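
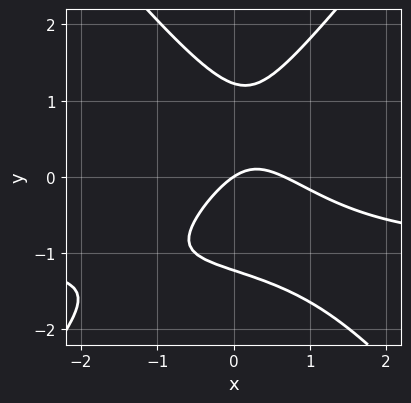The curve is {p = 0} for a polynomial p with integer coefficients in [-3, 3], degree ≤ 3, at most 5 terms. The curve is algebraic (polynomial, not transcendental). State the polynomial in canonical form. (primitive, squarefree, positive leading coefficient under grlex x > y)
1. Degree: no degree-2 curve has this shape, so deg p = 3.
2. Checking where it meets the axes: it crosses the x-axis at the gridline x = 0; one y-axis crossing is at y = 0.
3. The integer polynomial consistent with all of this is the stated p.

3*x^2*y - 2*y^3 + 3*x^2 - 2*x + 3*y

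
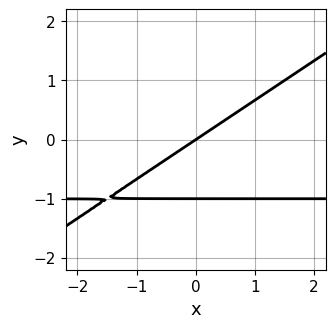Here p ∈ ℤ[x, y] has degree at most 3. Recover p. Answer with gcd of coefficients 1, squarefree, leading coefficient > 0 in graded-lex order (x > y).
2*x*y - 3*y^2 + 2*x - 3*y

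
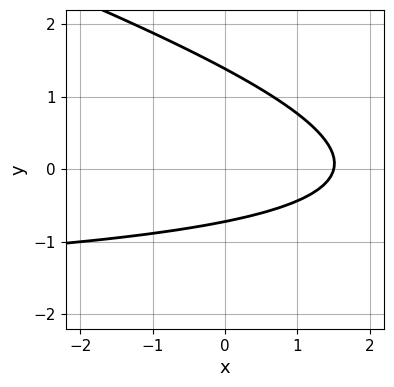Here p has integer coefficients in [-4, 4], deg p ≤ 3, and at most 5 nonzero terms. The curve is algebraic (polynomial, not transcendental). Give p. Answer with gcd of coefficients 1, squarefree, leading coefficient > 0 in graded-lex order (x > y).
First, deg p = 2. A generic line meets the curve in up to 2 points.
Finally, putting this together gives p.

x*y + 3*y^2 + 2*x - 2*y - 3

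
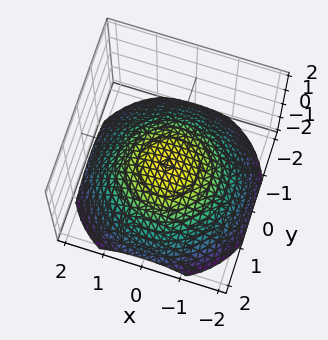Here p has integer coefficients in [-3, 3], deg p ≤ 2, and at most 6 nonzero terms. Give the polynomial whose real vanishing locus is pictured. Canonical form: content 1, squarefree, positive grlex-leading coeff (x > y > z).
1. Degree: the shape is more complex than any degree-1 surface, so deg p = 2.
2. Symmetries: rotational symmetry about the z-axis ⇒ p depends on x, y only through x² + y².
3. Observable constraints: the surface avoids every integer y-axis point in the box; a circular section at z = -1 has radius between 1 and 2; it misses every integer gridline on the x-axis.
4. Putting this together gives p.

x^2 + y^2 + 3*z + 1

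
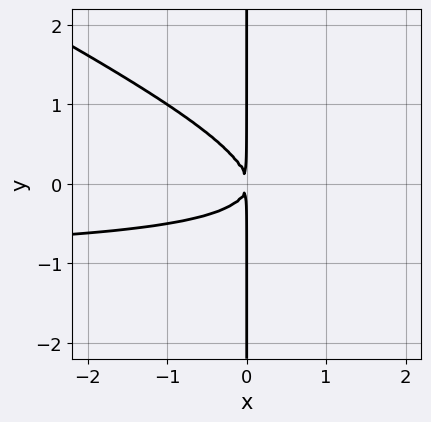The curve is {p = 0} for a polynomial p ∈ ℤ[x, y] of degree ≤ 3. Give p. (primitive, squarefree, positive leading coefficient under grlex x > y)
First, degree: a generic line meets the curve in up to 3 points, so deg p = 3.
Then, from the visible intercepts: every point of the y-axis in the box is on the curve.
Finally, together with the visible shape, these determine p as stated.

x^2*y + 2*x*y^2 + x^2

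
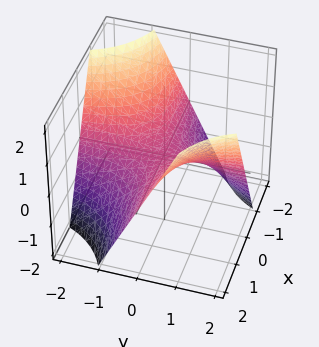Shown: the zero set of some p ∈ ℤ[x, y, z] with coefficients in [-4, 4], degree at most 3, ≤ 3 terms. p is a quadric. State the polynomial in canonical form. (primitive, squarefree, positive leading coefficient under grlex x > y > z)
x*y - z

1. deg p = 2. A hyperbolic paraboloid; a quadric.
2. Observable constraints: the visible y-axis segment lies entirely on the surface; every point of the x-axis in the box is on the surface; it crosses the z-axis at the gridline z = 0.
3. Solving for integer coefficients yields p as stated.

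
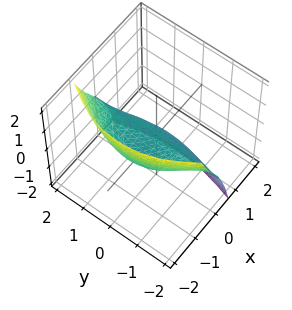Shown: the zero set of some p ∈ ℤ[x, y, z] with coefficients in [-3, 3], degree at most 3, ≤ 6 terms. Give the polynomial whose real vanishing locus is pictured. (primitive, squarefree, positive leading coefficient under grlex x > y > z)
(a) Degree: no degree-2 surface has this shape, so deg p = 3.
(b) Checking where it meets the axes: among the integer gridlines, it crosses the x-axis at x ∈ {-1, 0}; every point of the y-axis in the box is on the surface.
(c) Fitting integer coefficients to these (and the overall shape) gives p.

2*x^3 + x*y^2 + 2*x^2 + 2*z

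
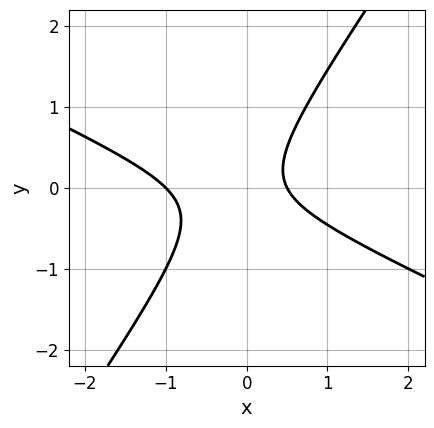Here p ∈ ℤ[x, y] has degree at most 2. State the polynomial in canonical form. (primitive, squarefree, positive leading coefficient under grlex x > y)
2*x^2 + 3*x*y - 3*y^2 + x - 1

1. deg p = 2.
2. Against the integer gridlines: it crosses the x-axis at the gridline x = -1; it misses every integer gridline on the y-axis.
3. Assembling these constraints gives the stated polynomial.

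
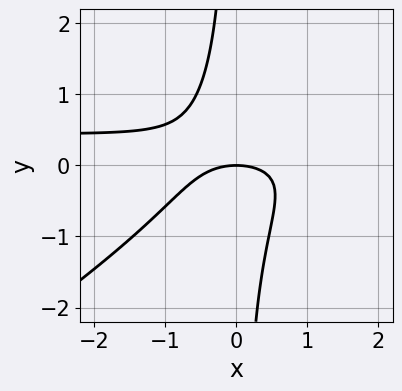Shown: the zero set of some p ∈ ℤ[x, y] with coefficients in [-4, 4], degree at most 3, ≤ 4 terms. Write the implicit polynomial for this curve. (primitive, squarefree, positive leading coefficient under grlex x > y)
First, deg p = 3. No degree-2 curve has this shape.
Next, checking where it meets the axes: it meets the x-axis at x = 0 (among the integer gridlines); it meets the y-axis at y = 0 (among the integer gridlines).
Finally, putting this together gives p.

2*x^2*y - 3*x*y^2 - x^2 - 2*y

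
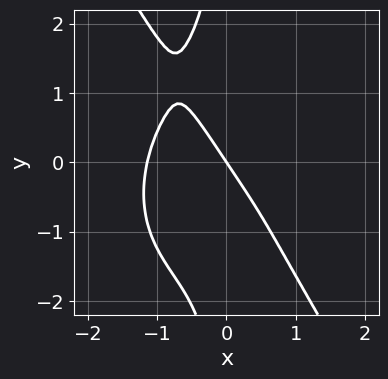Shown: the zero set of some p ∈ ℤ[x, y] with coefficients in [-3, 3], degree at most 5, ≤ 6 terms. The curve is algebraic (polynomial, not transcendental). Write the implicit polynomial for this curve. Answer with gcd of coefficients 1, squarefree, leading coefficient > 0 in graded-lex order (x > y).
First, degree: no degree-3 curve has this shape, so deg p = 4.
Then, reading off the gridlines: it crosses the x-axis at the gridline x = 0; it crosses the y-axis at the gridline y = 0.
Finally, matching integer coefficients to the picture gives p.

2*x^4 + x^2*y^2 + x*y^3 + 3*x + 2*y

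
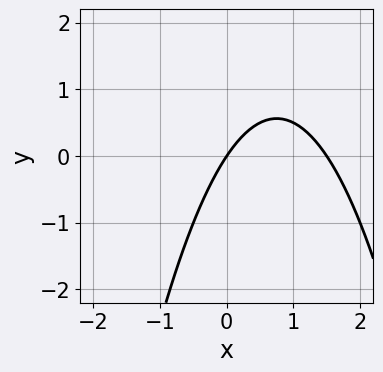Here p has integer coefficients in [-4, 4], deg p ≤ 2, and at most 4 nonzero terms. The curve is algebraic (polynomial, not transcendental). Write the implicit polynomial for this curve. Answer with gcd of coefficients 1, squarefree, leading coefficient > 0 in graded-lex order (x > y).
deg p = 2. No degree-1 curve has this shape.
Against the integer gridlines: it crosses the x-axis at the gridline x = 0; it meets the y-axis at y = 0 (among the integer gridlines).
Matching integer coefficients to the picture gives p.

2*x^2 - 3*x + 2*y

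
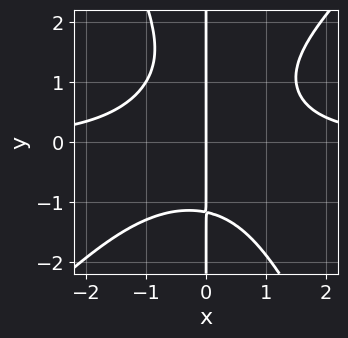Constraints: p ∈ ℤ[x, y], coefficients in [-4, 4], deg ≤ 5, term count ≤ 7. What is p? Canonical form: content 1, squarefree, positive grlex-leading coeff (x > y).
Degree: no degree-3 curve has this shape, so deg p = 4.
Observable constraints: it meets the x-axis at x = 0 (among the integer gridlines); every point of the y-axis in the box is on the curve.
Fitting integer coefficients to these (and the overall shape) gives p.

2*x^3*y - x^2*y^2 - x*y^3 + x*y^2 - 3*x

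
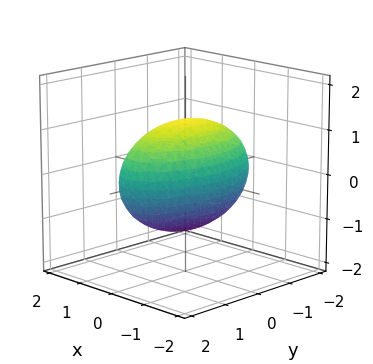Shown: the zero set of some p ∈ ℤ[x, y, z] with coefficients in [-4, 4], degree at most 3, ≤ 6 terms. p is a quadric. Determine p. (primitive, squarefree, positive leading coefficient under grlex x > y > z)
3*x^2 + y^2 + 2*z^2 - 3

First, degree: a closed, bounded, convex surface; a quadric, so deg p = 2.
Then, symmetries: mirror symmetry x ↦ −x ⇒ only even powers of x; mirror symmetry y ↦ −y ⇒ only even powers of y; it's symmetric under z → −z, forcing even powers of z.
Next, against the integer gridlines: among the integer gridlines, it crosses the x-axis at x ∈ {-1, 1}.
Finally, together with the visible shape, these determine p as stated.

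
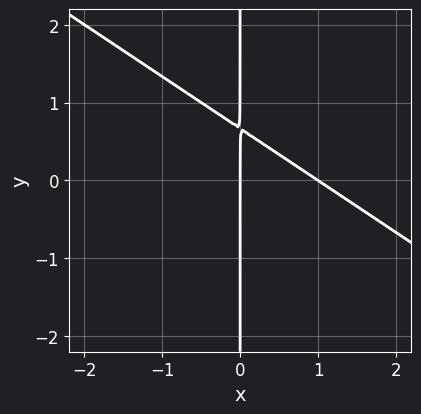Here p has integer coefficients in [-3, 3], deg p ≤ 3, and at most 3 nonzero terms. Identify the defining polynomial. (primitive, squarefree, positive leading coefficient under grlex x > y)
2*x^2 + 3*x*y - 2*x

(a) deg p = 2. No degree-1 curve has this shape.
(b) Against the integer gridlines: the visible y-axis segment lies entirely on the curve; the x-axis gridline crossings are at x ∈ {0, 1}.
(c) Putting this together gives p.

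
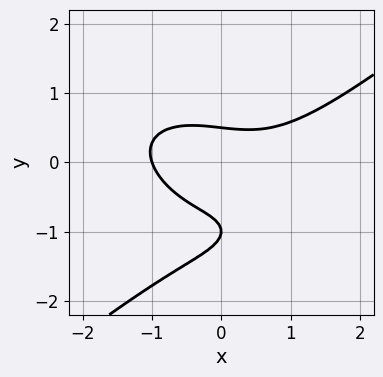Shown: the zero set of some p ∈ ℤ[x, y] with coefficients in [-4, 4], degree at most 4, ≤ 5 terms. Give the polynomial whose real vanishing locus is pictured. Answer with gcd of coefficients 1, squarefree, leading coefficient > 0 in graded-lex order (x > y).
x^3 - 2*y^3 - x*y - 3*y^2 + 1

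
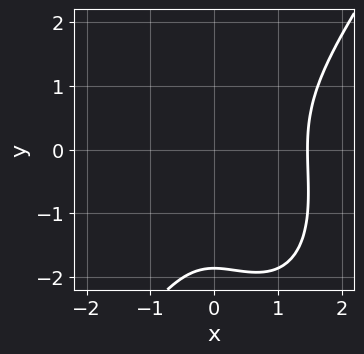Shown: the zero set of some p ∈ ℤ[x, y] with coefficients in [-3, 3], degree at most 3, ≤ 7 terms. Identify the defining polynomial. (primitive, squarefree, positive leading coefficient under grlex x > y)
3*x^3 - y^3 - 3*x^2 - y^2 - 3

(a) The degree is 3 — no degree-2 curve has this shape.
(b) Matching integer coefficients to the picture gives p.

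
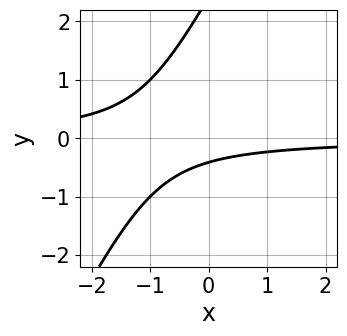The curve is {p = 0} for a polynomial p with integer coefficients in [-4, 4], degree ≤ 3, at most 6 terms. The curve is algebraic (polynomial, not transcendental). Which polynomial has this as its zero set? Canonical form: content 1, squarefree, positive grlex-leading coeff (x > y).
deg p = 2.
Reading off the gridlines: no x-intercept at any integer in the box.
Solving for integer coefficients yields p as stated.

2*x*y - y^2 + 2*y + 1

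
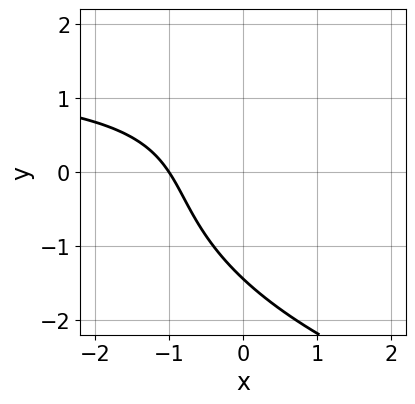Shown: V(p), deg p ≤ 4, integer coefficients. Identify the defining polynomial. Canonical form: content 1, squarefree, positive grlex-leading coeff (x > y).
First, degree: no degree-2 curve has this shape, so deg p = 3.
Next, checking where it meets the axes: it crosses the x-axis at the gridline x = -1.
Finally, solving for integer coefficients yields p as stated.

y^3 - 2*x*y + 3*x + 3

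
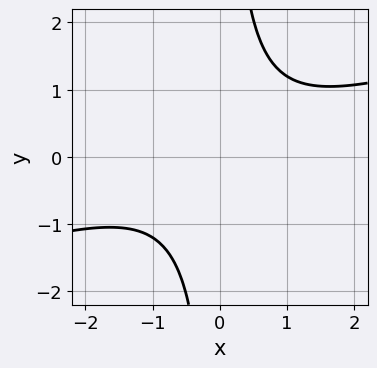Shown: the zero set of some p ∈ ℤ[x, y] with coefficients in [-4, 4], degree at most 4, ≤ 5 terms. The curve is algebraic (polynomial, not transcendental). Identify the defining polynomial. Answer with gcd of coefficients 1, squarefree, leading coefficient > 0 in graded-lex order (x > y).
1. deg p = 4.
2. Against the integer gridlines: no y-intercept at any integer in the box; no x-intercept at any integer in the box.
3. Putting this together gives p.

x^4 - 3*x^3*y + 3*x^2 - 2*x*y + 2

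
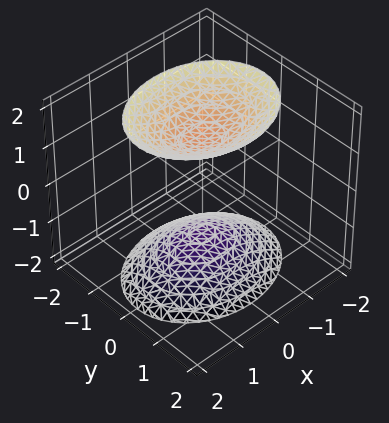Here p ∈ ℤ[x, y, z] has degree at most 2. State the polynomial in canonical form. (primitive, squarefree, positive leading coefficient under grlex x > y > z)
I count 2 distinct pieces.
deg p = 2.
Symmetries: it's symmetric under y → −y, forcing even powers of y; mirror symmetry z ↦ −z ⇒ only even powers of z; mirror symmetry x ↦ −x ⇒ only even powers of x.
From the visible intercepts: it misses every integer gridline on the x-axis; it misses every integer gridline on the y-axis.
These observations pin down the coefficients.

2*x^2 + 3*y^2 - 2*z^2 + 3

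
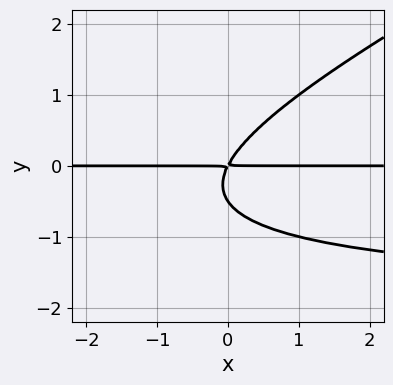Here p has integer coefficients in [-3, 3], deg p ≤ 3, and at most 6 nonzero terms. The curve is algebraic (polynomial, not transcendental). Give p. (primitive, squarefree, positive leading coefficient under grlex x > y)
x*y^2 - 2*y^3 + 2*x*y - y^2

1. deg p = 3. A generic line meets the curve in up to 3 points.
2. Against the integer gridlines: the visible x-axis segment lies entirely on the curve.
3. These observations pin down the coefficients.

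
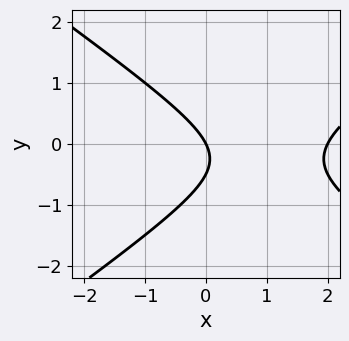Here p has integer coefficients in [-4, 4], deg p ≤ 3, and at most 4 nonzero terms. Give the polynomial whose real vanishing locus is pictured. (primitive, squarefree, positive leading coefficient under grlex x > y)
1. deg p = 2. The shape is more complex than any degree-1 curve.
2. Observable constraints: it meets the y-axis at y = 0 (among the integer gridlines); the x-axis gridline crossings are at x ∈ {0, 2}.
3. Assembling these constraints gives the stated polynomial.

x^2 - 2*y^2 - 2*x - y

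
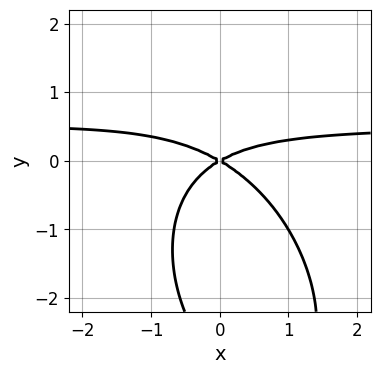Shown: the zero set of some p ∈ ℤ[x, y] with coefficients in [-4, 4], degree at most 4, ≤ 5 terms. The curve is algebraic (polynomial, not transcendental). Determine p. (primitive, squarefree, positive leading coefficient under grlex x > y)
First, the degree is 3 — no degree-2 curve has this shape.
Next, against the integer gridlines: it crosses the y-axis at the gridline y = 0; it meets the x-axis at x = 0 (among the integer gridlines).
Finally, these observations pin down the coefficients.

2*x^2*y + x*y^2 + y^3 - x^2 + 3*y^2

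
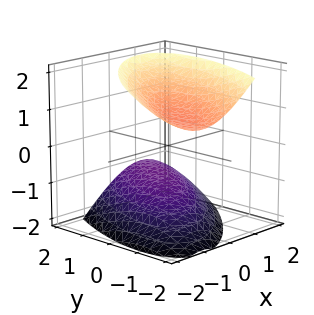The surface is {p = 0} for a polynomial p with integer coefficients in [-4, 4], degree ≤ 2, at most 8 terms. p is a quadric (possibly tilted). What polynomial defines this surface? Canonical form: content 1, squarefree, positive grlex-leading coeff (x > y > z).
2*x^2 - 2*x*y + y^2 + y*z - 2*z^2 + 2

The picture has 2 separate pieces.
Degree: a generic line meets the surface in up to 2 points, so deg p = 2.
Reading off the gridlines: the surface avoids every integer y-axis point in the box; the surface avoids every integer x-axis point in the box; the z-axis gridline crossings are at z ∈ {-1, 1}.
Together with the visible shape, these determine p as stated.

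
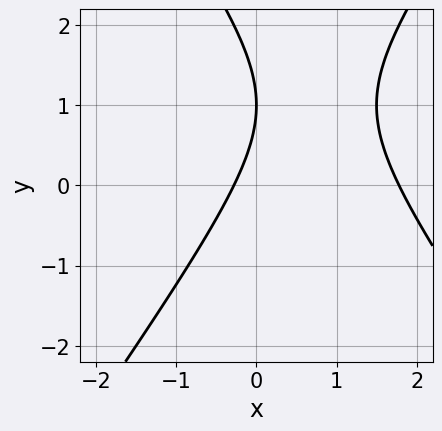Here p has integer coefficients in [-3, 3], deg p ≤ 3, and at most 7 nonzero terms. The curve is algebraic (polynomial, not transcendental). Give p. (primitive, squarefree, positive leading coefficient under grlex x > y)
First, degree: the shape is more complex than any degree-1 curve, so deg p = 2.
Then, observable constraints: it crosses the y-axis at the gridline y = 1.
Finally, these observations pin down the coefficients.

2*x^2 - y^2 - 3*x + 2*y - 1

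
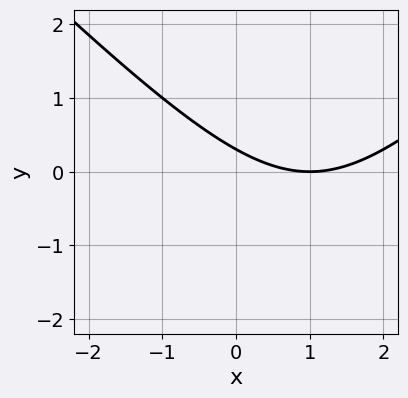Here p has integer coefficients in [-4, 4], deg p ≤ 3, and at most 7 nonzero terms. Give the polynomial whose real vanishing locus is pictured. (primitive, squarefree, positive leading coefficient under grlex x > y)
x^2 - y^2 - 2*x - 3*y + 1

1. Degree: no degree-1 curve has this shape, so deg p = 2.
2. Observable constraints: it crosses the x-axis at the gridline x = 1.
3. Putting this together gives p.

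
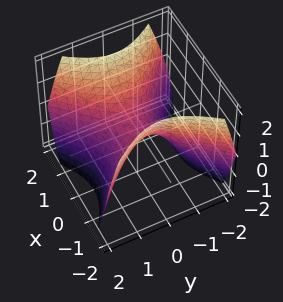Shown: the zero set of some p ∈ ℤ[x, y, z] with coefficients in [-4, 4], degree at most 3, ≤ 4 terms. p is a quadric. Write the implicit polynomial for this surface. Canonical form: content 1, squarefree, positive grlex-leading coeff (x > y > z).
x^2 - y^2 - z

1. Degree: a hyperbolic paraboloid; a quadric, so deg p = 2.
2. Symmetries: the y ↦ −y reflection is a symmetry, so y appears only in even powers; it's symmetric under x → −x, forcing even powers of x.
3. Against the integer gridlines: it meets the z-axis at z = 0 (among the integer gridlines); it crosses the x-axis at the gridline x = 0; it meets the y-axis at y = 0 (among the integer gridlines).
4. Solving for integer coefficients yields p as stated.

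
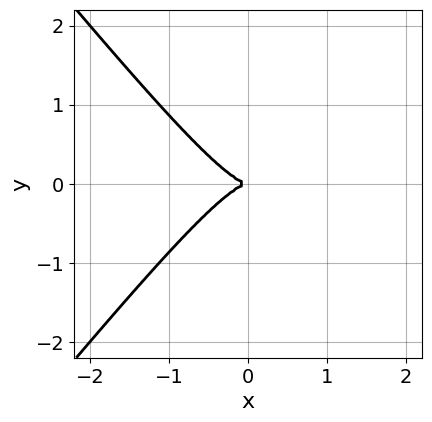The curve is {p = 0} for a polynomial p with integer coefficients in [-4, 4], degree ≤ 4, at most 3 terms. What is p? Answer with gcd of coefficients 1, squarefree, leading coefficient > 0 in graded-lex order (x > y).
First, deg p = 3.
Next, symmetries: it's symmetric under y → −y, forcing even powers of y.
Then, from the visible intercepts: it meets the x-axis at x = 0 (among the integer gridlines); it crosses the y-axis at the gridline y = 0.
Finally, solving for integer coefficients yields p as stated.

3*x^3 - 2*x*y^2 + 2*y^2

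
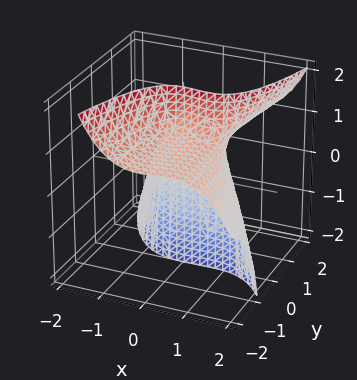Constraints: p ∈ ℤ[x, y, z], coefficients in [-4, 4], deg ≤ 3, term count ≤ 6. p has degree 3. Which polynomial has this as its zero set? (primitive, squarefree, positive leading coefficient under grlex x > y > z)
1. Degree: the shape is more complex than any degree-2 surface, so deg p = 3.
2. Against the integer gridlines: the x-axis gridline crossings are at x ∈ {0, 1}; every point of the z-axis in the box is on the surface; it meets the y-axis at y = 0 (among the integer gridlines).
3. Fitting integer coefficients to these (and the overall shape) gives p.

x^3 - x^2 - 2*y*z + 2*y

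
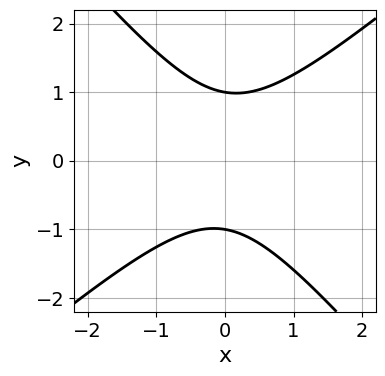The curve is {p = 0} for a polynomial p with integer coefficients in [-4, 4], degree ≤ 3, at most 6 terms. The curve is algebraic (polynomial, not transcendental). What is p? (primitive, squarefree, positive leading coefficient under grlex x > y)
deg p = 2.
From the visible intercepts: no x-intercept at any integer in the box; among the integer gridlines, it crosses the y-axis at y ∈ {-1, 1}.
Matching integer coefficients to the picture gives p.

3*x^2 - x*y - 3*y^2 + 3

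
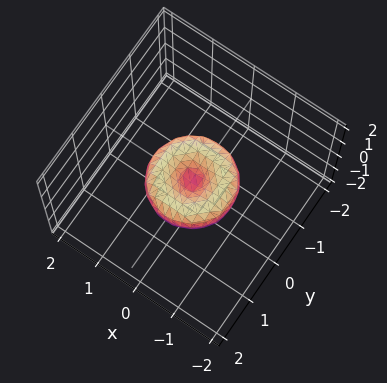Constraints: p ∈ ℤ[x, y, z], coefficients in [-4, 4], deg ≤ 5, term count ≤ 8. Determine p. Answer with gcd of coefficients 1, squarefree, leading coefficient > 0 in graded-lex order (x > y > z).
2*x^4 + 4*x^2*y^2 + 2*y^4 - 2*x^2 - 2*y^2 + 3*z^2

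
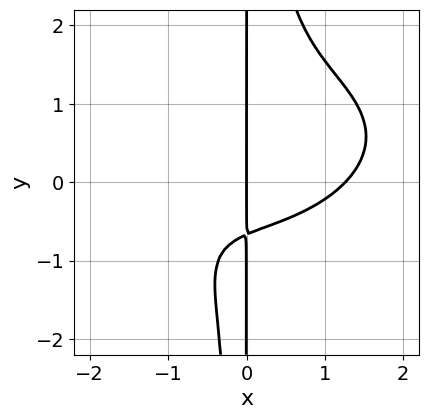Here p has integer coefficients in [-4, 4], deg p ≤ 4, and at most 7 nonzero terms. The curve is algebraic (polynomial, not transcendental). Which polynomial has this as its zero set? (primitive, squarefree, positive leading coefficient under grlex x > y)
(a) deg p = 4. The shape is more complex than any degree-3 curve.
(b) From the visible intercepts: the visible y-axis segment lies entirely on the curve; it crosses the x-axis at the gridline x = 0.
(c) Solving for integer coefficients yields p as stated.

x^4 - x^3*y + 3*x^2*y^2 - 3*x*y - 2*x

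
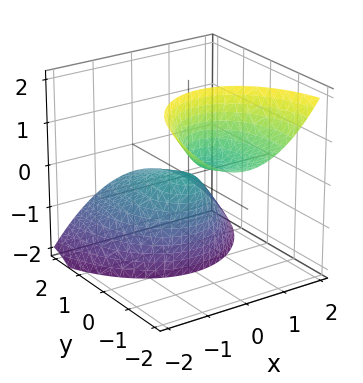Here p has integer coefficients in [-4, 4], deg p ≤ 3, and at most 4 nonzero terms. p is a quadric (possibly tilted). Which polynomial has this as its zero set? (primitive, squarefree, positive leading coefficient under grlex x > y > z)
1. The picture has 2 separate pieces.
2. deg p = 2.
3. Observable constraints: it crosses the x-axis at the gridline x = 0; it meets the y-axis at y = 0 (among the integer gridlines); one z-axis crossing is at z = 0.
4. Fitting integer coefficients to these (and the overall shape) gives p.

2*x^2 + y^2 + 3*y*z + z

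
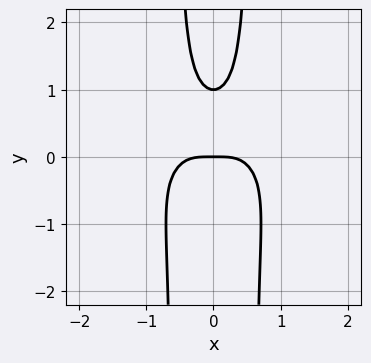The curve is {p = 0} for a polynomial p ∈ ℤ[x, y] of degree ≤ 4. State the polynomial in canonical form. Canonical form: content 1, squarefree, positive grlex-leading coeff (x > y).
1. Degree: no degree-3 curve has this shape, so deg p = 4.
2. Symmetries: it's symmetric under x → −x, forcing even powers of x.
3. From the axis intercepts and sections: the y-axis gridline crossings are at y ∈ {0, 1}; one x-axis crossing is at x = 0.
4. Together with the visible shape, these determine p as stated.

2*x^4 + 3*x^2*y^2 - y^2 + y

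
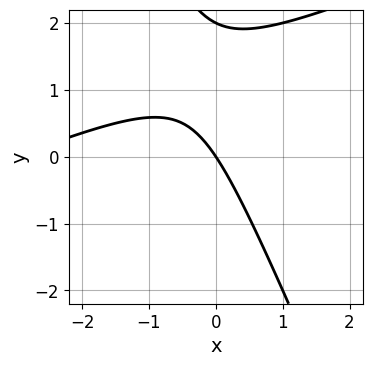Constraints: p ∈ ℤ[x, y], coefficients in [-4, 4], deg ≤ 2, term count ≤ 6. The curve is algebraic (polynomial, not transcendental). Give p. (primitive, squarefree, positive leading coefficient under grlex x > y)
1. deg p = 2. No degree-1 curve has this shape.
2. From the axis intercepts and sections: the y-axis gridline crossings are at y ∈ {0, 2}; it crosses the x-axis at the gridline x = 0.
3. These observations pin down the coefficients.

x^2 - 2*x*y - y^2 + 3*x + 2*y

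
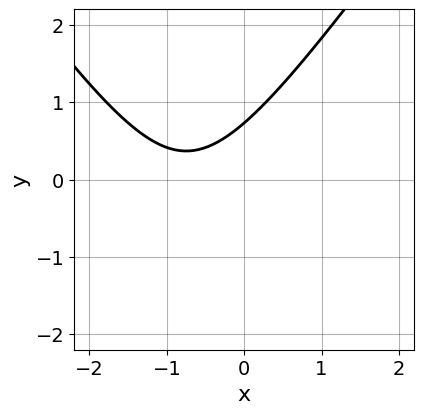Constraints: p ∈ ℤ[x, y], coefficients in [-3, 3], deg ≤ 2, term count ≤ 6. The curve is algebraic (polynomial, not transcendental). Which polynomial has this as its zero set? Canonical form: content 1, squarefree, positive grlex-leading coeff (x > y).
2*x^2 - y^2 + 3*x - 2*y + 2

First, degree: a generic line meets the curve in up to 2 points, so deg p = 2.
Then, against the integer gridlines: no x-intercept at any integer in the box.
Finally, these observations pin down the coefficients.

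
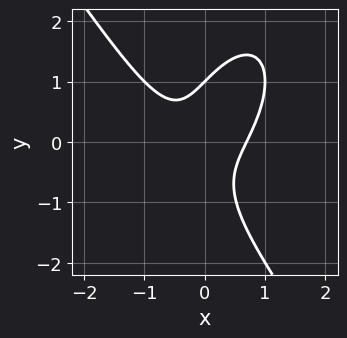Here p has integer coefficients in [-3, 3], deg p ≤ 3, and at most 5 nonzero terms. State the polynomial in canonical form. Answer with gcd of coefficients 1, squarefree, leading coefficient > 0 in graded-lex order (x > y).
The degree is 3 — a generic line meets the curve in up to 3 points.
From the axis intercepts and sections: it crosses the y-axis at the gridline y = 1.
These observations pin down the coefficients.

3*x^3 + y^3 - 3*x*y - 1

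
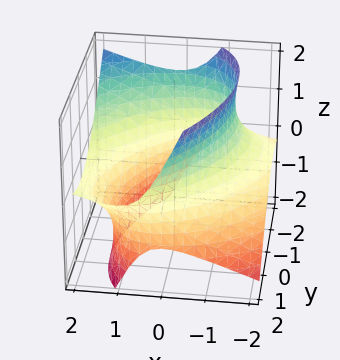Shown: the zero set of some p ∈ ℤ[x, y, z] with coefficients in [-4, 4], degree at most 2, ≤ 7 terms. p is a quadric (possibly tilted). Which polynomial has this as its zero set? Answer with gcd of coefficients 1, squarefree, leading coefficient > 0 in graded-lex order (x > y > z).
(a) The degree is 2 — a generic line meets the surface in up to 2 points.
(b) Against the integer gridlines: no z-intercept at any integer in the box.
(c) Assembling these constraints gives the stated polynomial.

x^2 - x*y - 2*x*z + y^2 - z^2 - 3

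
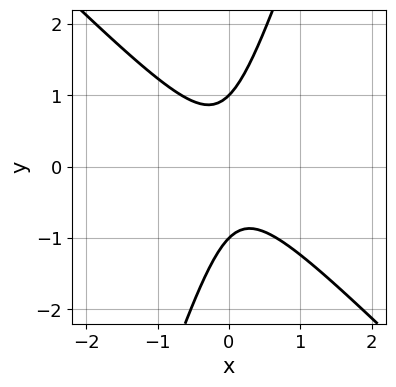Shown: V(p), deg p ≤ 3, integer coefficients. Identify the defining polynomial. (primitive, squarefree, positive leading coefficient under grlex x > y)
(a) Degree: the shape is more complex than any degree-1 curve, so deg p = 2.
(b) Reading off the gridlines: among the integer gridlines, it crosses the y-axis at y ∈ {-1, 1}; it misses every integer gridline on the x-axis.
(c) Matching integer coefficients to the picture gives p.

3*x^2 + 2*x*y - y^2 + 1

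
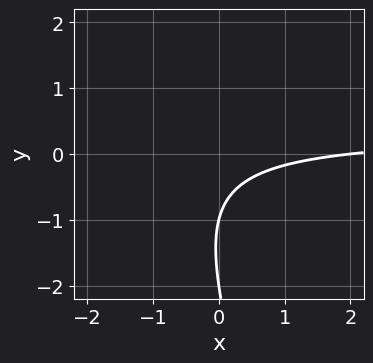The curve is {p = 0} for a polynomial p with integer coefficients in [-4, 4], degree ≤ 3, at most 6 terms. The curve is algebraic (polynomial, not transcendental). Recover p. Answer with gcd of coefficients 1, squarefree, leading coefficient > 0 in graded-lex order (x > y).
1. The degree is 2 — no degree-1 curve has this shape.
2. Checking where it meets the axes: it meets the x-axis at x = 2 (among the integer gridlines); the y-axis gridline crossings are at y ∈ {-2, -1}.
3. Fitting integer coefficients to these (and the overall shape) gives p.

3*x*y + y^2 - x + 3*y + 2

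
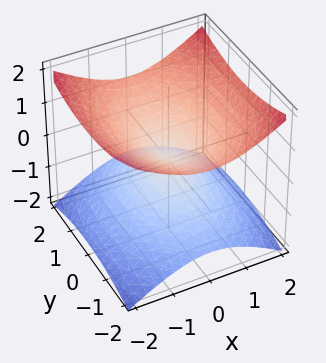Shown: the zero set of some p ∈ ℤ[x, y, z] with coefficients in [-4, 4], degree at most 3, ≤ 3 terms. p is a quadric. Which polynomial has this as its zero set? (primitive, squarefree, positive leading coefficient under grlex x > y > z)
First, the degree is 2 — two nappes meeting at a single point; a quadric.
Then, symmetries: it's symmetric under x → −x, forcing even powers of x; mirror symmetry y ↦ −y ⇒ only even powers of y; mirror symmetry z ↦ −z ⇒ only even powers of z.
Then, observable constraints: it meets the x-axis at x = 0 (among the integer gridlines); it crosses the z-axis at the gridline z = 0; it crosses the y-axis at the gridline y = 0.
Finally, these observations pin down the coefficients.

2*x^2 + y^2 - 3*z^2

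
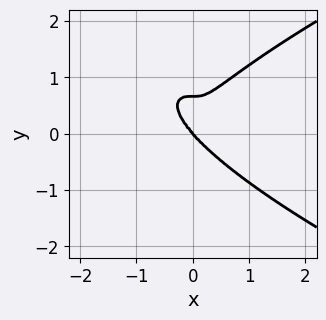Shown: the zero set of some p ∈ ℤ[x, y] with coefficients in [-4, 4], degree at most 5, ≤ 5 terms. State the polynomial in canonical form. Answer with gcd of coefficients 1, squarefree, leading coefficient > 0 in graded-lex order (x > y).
Degree: the shape is more complex than any degree-3 curve, so deg p = 4.
Checking where it meets the axes: it meets the y-axis at y = 0 (among the integer gridlines); it meets the x-axis at x = 0 (among the integer gridlines).
Assembling these constraints gives the stated polynomial.

3*y^4 - 3*x^3 - 2*y^3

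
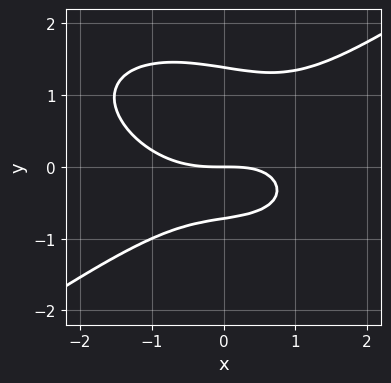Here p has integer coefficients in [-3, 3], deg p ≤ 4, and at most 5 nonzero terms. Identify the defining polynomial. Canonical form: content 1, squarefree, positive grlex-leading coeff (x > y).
1. The degree is 3 — the shape is more complex than any degree-2 curve.
2. From the axis intercepts and sections: one y-axis crossing is at y = 0; it meets the x-axis at x = 0 (among the integer gridlines).
3. Solving for integer coefficients yields p as stated.

x^3 - 3*y^3 - x*y + 2*y^2 + 3*y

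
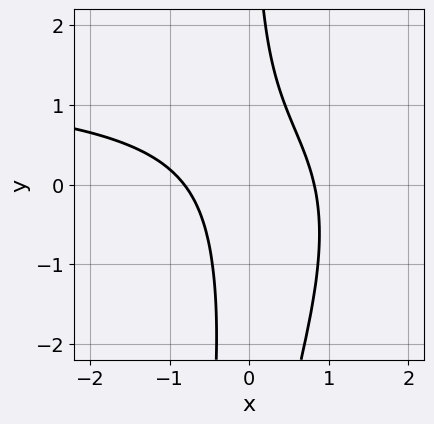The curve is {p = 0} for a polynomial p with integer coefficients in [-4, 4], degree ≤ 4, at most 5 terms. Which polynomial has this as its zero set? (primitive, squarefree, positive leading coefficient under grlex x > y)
(a) deg p = 3.
(b) Against the integer gridlines: no y-intercept at any integer in the box.
(c) Solving for integer coefficients yields p as stated.

2*x^2*y - x*y^2 - 3*x^2 - 3*x*y + 2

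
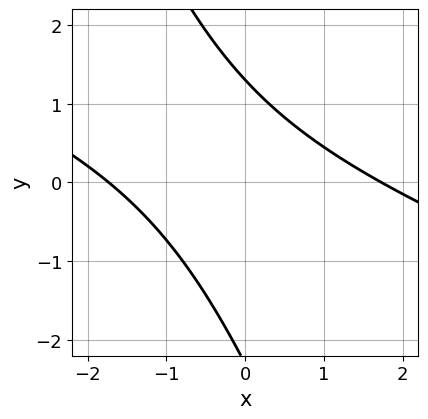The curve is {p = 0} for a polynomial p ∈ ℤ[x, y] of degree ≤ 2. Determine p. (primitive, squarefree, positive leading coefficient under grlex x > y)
x^2 + 3*x*y + y^2 + y - 3

First, the degree is 2 — no degree-1 curve has this shape.
Finally, matching integer coefficients to the picture gives p.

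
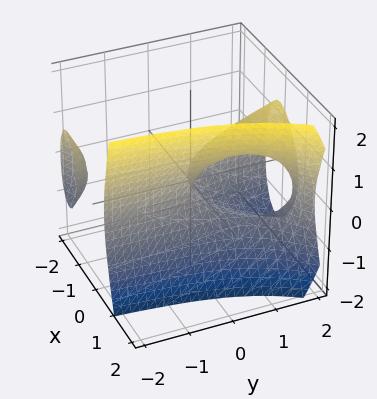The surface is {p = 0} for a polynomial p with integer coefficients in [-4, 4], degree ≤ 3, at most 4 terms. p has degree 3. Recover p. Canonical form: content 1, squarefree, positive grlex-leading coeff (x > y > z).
First, I count 2 distinct pieces. Treating them together as one polynomial.
Next, degree: the shape is more complex than any degree-2 surface, so deg p = 3.
Next, reading off the gridlines: it crosses the z-axis at the gridline z = 0; it crosses the x-axis at the gridline x = 0; it meets the y-axis at y = 0 (among the integer gridlines).
Finally, matching integer coefficients to the picture gives p.

2*x^3 - 2*x^2*y - z^2 + y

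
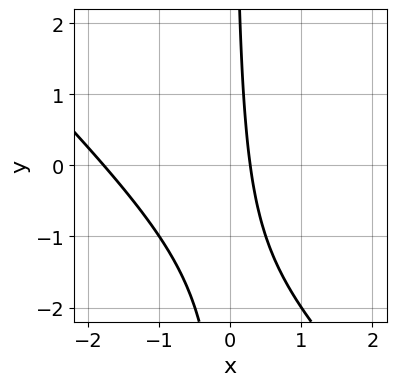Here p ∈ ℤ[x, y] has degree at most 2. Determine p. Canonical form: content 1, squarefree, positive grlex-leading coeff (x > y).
First, degree: the shape is more complex than any degree-1 curve, so deg p = 2.
Next, reading off the gridlines: it misses every integer gridline on the y-axis.
Finally, putting this together gives p.

2*x^2 + 2*x*y + 3*x - 1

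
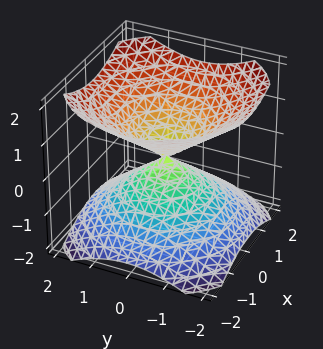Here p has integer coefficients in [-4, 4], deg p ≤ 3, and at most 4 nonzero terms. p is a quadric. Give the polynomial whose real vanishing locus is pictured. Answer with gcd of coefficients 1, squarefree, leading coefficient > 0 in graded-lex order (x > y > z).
2*x^2 + 2*y^2 - 3*z^2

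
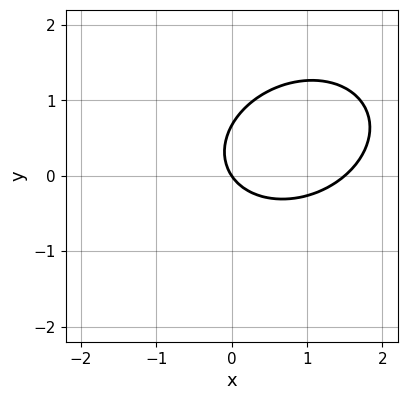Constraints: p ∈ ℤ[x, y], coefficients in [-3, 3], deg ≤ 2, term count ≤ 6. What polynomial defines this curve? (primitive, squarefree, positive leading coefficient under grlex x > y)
2*x^2 - x*y + 3*y^2 - 3*x - 2*y

Degree: a generic line meets the curve in up to 2 points, so deg p = 2.
From the visible intercepts: it crosses the y-axis at the gridline y = 0; it crosses the x-axis at the gridline x = 0.
Assembling these constraints gives the stated polynomial.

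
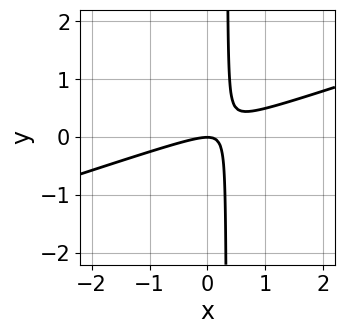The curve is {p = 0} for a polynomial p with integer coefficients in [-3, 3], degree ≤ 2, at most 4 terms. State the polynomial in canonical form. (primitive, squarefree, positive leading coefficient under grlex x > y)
The degree is 2 — the shape is more complex than any degree-1 curve.
Against the integer gridlines: it crosses the x-axis at the gridline x = 0; it meets the y-axis at y = 0 (among the integer gridlines).
These observations pin down the coefficients.

x^2 - 3*x*y + y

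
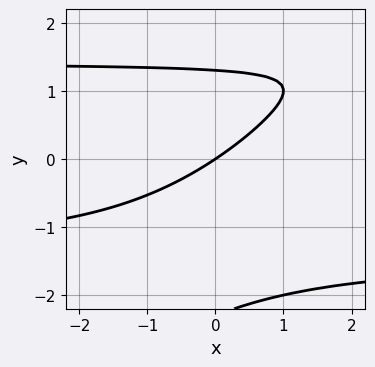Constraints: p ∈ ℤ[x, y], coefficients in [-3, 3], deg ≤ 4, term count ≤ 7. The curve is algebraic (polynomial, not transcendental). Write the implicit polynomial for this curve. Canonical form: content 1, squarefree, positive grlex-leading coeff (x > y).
deg p = 3. No degree-2 curve has this shape.
Observable constraints: it meets the y-axis at y = 0 (among the integer gridlines); one x-axis crossing is at x = 0.
Fitting integer coefficients to these (and the overall shape) gives p.

x*y^2 - y^3 - y^2 - 2*x + 3*y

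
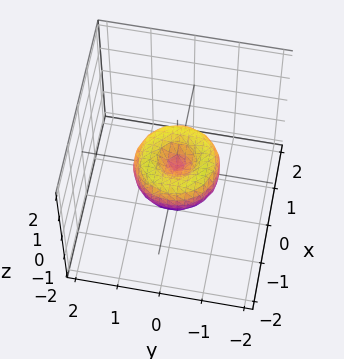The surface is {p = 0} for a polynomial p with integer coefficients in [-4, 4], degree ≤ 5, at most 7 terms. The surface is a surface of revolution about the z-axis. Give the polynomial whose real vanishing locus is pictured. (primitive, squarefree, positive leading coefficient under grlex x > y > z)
The degree is 4 — the shape is more complex than any degree-3 surface.
By symmetry, the surface is invariant under rotation about z: p = q(x² + y², z).
Checking where it meets the axes: a circular section at z = 0 has radius exactly 1; among the integer gridlines, it crosses the y-axis at y ∈ {-1, 0, 1}; it meets the z-axis at z = 0 (among the integer gridlines).
Matching integer coefficients to the picture gives p. Check: (-1, 0, 0) on the x-axis lies on the surface, and p(-1, 0, 0) = 0. ✓

x^4 + 2*x^2*y^2 + y^4 - x^2 - y^2 + z^2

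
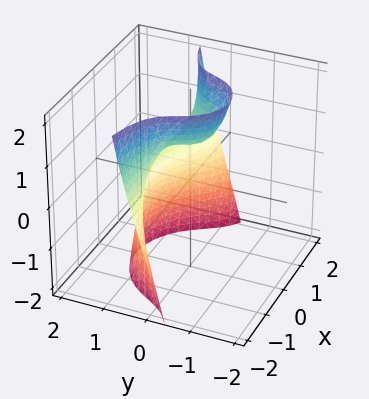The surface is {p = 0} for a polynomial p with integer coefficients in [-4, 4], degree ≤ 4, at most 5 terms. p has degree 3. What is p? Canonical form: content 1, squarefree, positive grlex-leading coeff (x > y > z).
1. The degree is 3 — the shape is more complex than any degree-2 surface.
2. From the axis intercepts and sections: it crosses the z-axis at the gridline z = 1; no x-intercept at any integer in the box.
3. Matching integer coefficients to the picture gives p.

2*x^2*y - x^2*z + 3*y^3 + 2*z - 2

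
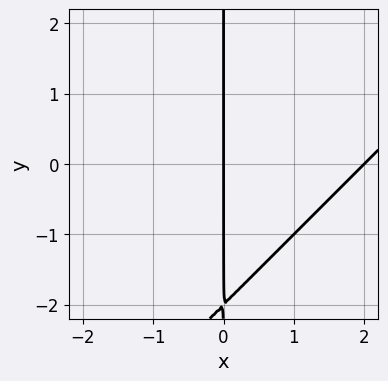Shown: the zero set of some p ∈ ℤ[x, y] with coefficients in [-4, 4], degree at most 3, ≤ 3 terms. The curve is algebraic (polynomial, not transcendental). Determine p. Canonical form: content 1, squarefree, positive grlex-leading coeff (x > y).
x^2 - x*y - 2*x

1. deg p = 2. The shape is more complex than any degree-1 curve.
2. Against the integer gridlines: among the integer gridlines, it crosses the x-axis at x ∈ {0, 2}; every point of the y-axis in the box is on the curve.
3. Fitting integer coefficients to these (and the overall shape) gives p.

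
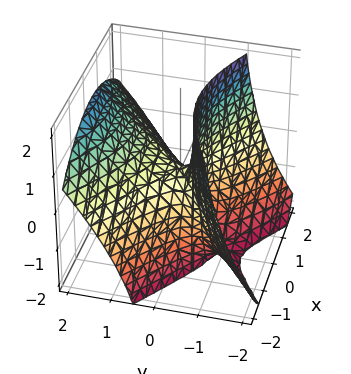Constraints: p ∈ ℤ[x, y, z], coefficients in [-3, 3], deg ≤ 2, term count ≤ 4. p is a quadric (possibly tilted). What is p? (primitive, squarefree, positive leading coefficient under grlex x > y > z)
First, deg p = 2. A generic line meets the surface in up to 2 points.
Then, from the axis intercepts and sections: it meets the y-axis at y = 0 (among the integer gridlines); one x-axis crossing is at x = 0; it meets the z-axis at z = 0 (among the integer gridlines).
Finally, these observations pin down the coefficients.

x^2 - 2*y^2 + 2*y*z + z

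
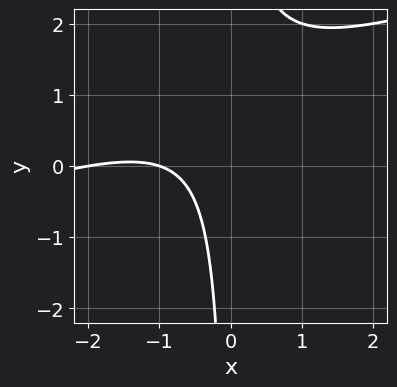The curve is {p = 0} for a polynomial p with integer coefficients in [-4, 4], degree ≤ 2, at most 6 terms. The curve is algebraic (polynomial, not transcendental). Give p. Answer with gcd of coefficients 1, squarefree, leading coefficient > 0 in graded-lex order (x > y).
x^2 - 3*x*y + 3*x + 2

The degree is 2 — the shape is more complex than any degree-1 curve.
Observable constraints: among the integer gridlines, it crosses the x-axis at x ∈ {-2, -1}; it misses every integer gridline on the y-axis.
The integer polynomial consistent with all of this is the stated p.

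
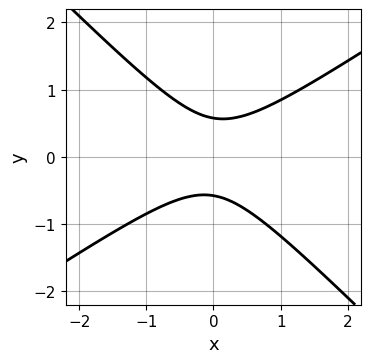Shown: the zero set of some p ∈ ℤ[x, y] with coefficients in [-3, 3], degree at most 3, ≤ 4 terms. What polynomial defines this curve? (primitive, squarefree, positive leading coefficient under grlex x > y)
First, the degree is 2 — no degree-1 curve has this shape.
Next, from the visible intercepts: the curve avoids every integer x-axis point in the box.
Finally, putting this together gives p.

2*x^2 - x*y - 3*y^2 + 1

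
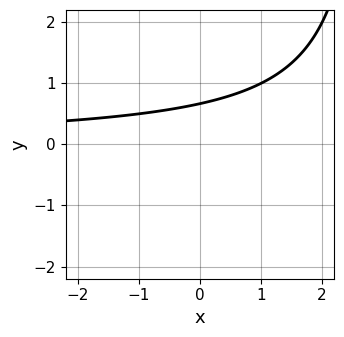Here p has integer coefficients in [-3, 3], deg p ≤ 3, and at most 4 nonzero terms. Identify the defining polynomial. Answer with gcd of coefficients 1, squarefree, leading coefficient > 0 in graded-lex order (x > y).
1. Degree: a generic line meets the curve in up to 2 points, so deg p = 2.
2. From the axis intercepts and sections: the curve avoids every integer x-axis point in the box.
3. Putting this together gives p.

x*y - 3*y + 2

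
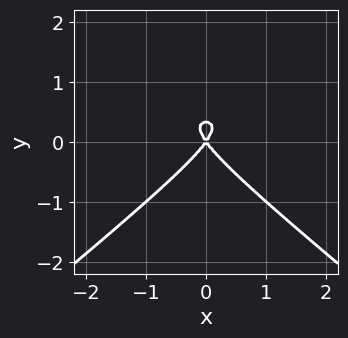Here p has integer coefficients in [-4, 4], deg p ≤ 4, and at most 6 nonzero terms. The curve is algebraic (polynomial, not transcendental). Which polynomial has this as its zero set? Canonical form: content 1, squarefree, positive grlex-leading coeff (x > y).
2*x^2*y - 3*y^3 - 2*x^2 + y^2

deg p = 3. A generic line meets the curve in up to 3 points.
Symmetries: mirror symmetry x ↦ −x ⇒ only even powers of x.
From the axis intercepts and sections: it meets the x-axis at x = 0 (among the integer gridlines); it crosses the y-axis at the gridline y = 0.
These observations pin down the coefficients.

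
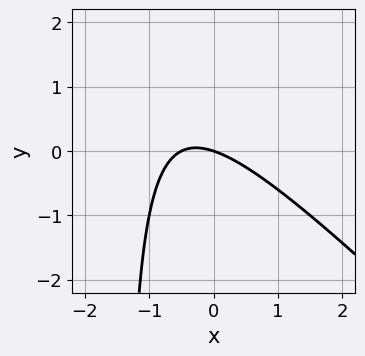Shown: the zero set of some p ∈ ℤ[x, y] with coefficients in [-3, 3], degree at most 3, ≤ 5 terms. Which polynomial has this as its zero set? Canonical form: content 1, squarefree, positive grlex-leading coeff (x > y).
First, deg p = 2.
Next, against the integer gridlines: it crosses the x-axis at the gridline x = 0; one y-axis crossing is at y = 0.
Finally, solving for integer coefficients yields p as stated.

2*x^2 + 2*x*y + x + 3*y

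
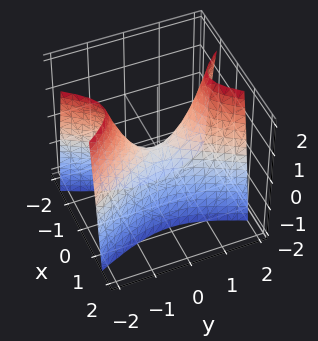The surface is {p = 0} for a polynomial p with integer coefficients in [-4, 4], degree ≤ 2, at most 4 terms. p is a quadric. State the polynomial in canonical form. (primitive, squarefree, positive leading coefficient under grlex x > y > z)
(a) The degree is 2 — a saddle surface; a quadric.
(b) Symmetries: it's symmetric under y → −y, forcing even powers of y; it's symmetric under x → −x, forcing even powers of x.
(c) Checking where it meets the axes: it crosses the x-axis at the gridline x = 0; it crosses the y-axis at the gridline y = 0; one z-axis crossing is at z = 0.
(d) Putting this together gives p.

3*x^2 - y^2 + z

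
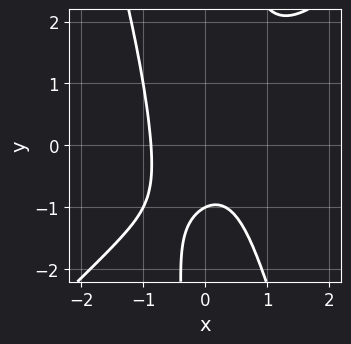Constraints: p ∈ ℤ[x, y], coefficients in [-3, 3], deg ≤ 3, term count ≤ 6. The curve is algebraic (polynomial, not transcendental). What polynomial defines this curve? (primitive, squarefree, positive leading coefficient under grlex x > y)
3*x^3 - 2*x^2*y - x*y^2 + 2*y + 2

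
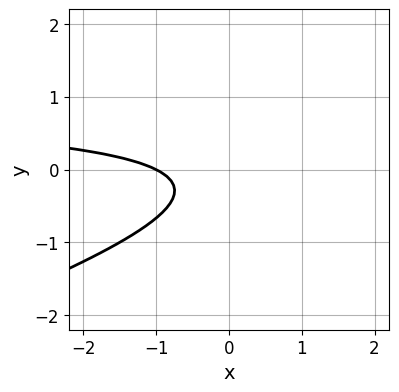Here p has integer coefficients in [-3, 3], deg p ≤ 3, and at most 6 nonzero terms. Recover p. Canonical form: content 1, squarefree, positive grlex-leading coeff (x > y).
x*y - 3*y^2 - x - y - 1

(a) deg p = 2. The shape is more complex than any degree-1 curve.
(b) From the visible intercepts: one x-axis crossing is at x = -1; no y-intercept at any integer in the box.
(c) Assembling these constraints gives the stated polynomial.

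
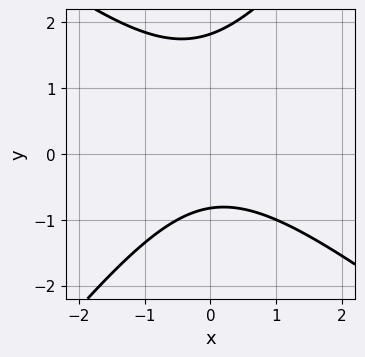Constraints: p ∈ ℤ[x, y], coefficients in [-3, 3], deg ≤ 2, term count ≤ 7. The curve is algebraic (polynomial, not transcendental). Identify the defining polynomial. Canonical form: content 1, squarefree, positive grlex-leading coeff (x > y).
1. Degree: a generic line meets the curve in up to 2 points, so deg p = 2.
2. Reading off the gridlines: no x-intercept at any integer in the box.
3. Putting this together gives p.

2*x^2 + x*y - 2*y^2 + 2*y + 3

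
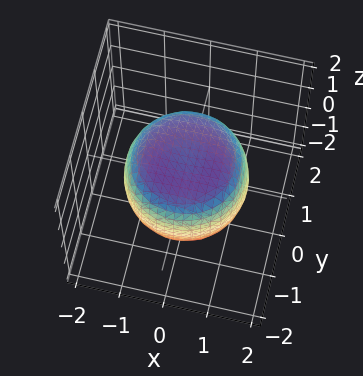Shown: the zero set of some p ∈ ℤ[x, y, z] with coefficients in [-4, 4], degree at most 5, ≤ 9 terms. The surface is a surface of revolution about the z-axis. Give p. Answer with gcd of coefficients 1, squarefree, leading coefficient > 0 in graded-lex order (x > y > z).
2*x^4 + 4*x^2*y^2 + 2*y^4 - 2*x^2 - 2*y^2 + 3*z^2 - 3

deg p = 4.
Symmetry: the surface is invariant under rotation about z: p = q(x² + y², z).
Against the integer gridlines: a circular section at z = -1 has radius exactly 1; the z-axis gridline crossings are at z ∈ {-1, 1}.
These observations pin down the coefficients.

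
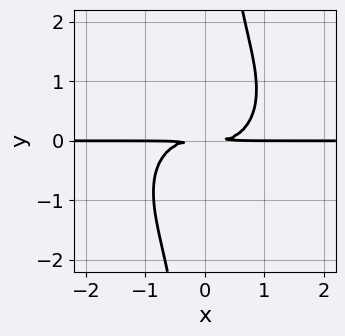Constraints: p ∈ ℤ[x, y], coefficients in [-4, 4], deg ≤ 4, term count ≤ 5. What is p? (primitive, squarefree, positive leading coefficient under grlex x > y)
1. deg p = 4. A generic line meets the curve in up to 4 points.
2. From the axis intercepts and sections: every point of the x-axis in the box is on the curve.
3. Fitting integer coefficients to these (and the overall shape) gives p.

2*x^3*y + 2*x*y^3 - 3*y^2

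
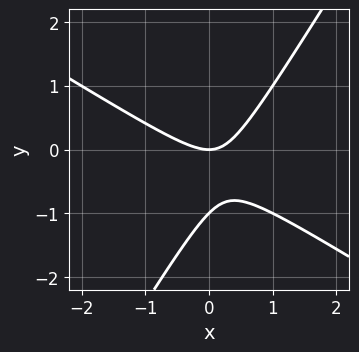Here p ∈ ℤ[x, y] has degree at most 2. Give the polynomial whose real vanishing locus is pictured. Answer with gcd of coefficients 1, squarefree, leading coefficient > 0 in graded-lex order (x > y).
x^2 + x*y - y^2 - y

1. deg p = 2.
2. From the axis intercepts and sections: among the integer gridlines, it crosses the y-axis at y ∈ {-1, 0}; one x-axis crossing is at x = 0.
3. These observations pin down the coefficients.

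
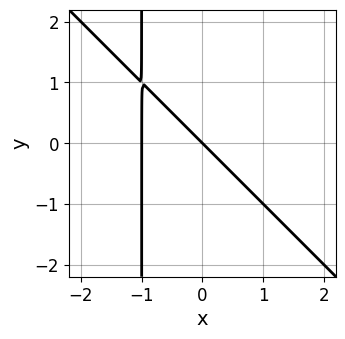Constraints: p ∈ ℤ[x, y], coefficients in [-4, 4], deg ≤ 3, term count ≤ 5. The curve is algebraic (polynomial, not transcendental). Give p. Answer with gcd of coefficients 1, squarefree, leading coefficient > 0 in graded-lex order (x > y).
(a) Degree: a generic line meets the curve in up to 2 points, so deg p = 2.
(b) From the axis intercepts and sections: one y-axis crossing is at y = 0; the x-axis gridline crossings are at x ∈ {-1, 0}.
(c) Assembling these constraints gives the stated polynomial.

x^2 + x*y + x + y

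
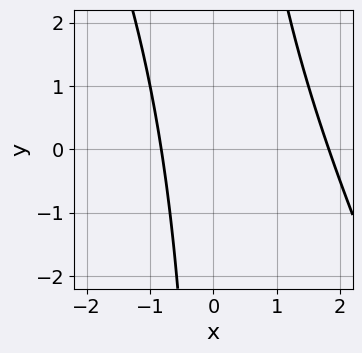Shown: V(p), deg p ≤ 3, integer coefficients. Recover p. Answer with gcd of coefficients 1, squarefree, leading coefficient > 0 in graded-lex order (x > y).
deg p = 2.
Against the integer gridlines: the curve avoids every integer y-axis point in the box.
These observations pin down the coefficients.

2*x^2 + x*y - 2*x - 3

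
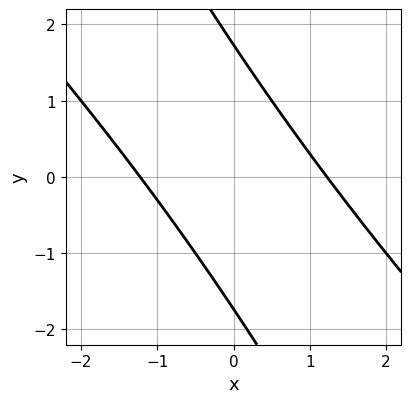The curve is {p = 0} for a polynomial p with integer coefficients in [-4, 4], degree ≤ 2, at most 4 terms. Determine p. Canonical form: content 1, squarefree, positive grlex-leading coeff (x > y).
(a) Degree: the shape is more complex than any degree-1 curve, so deg p = 2.
(b) Solving for integer coefficients yields p as stated.

2*x^2 + 3*x*y + y^2 - 3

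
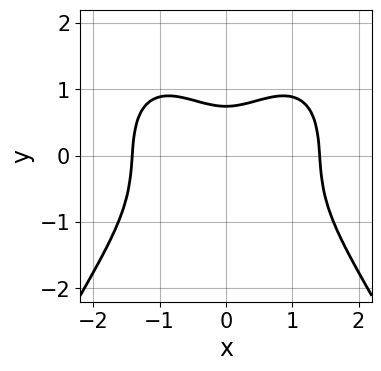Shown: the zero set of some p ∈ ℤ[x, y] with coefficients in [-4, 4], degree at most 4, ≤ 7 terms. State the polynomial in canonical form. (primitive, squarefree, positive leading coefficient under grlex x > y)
deg p = 4. A generic line meets the curve in up to 4 points.
Symmetries: mirror symmetry x ↦ −x ⇒ only even powers of x.
The integer polynomial consistent with all of this is the stated p.

2*x^4 + 3*y^3 - 3*x^2 + y - 2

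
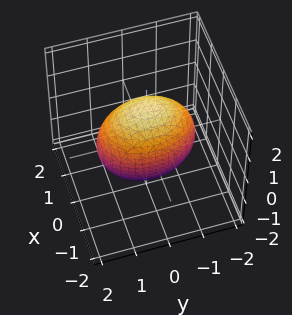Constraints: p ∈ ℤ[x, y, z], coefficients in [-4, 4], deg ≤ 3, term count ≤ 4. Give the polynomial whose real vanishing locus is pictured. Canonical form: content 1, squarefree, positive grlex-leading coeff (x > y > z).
Degree: bounded and convex; a quadric, so deg p = 2.
Symmetries: it's symmetric under z → −z, forcing even powers of z; mirror symmetry y ↦ −y ⇒ only even powers of y; the x ↦ −x reflection is a symmetry, so x appears only in even powers.
From the axis intercepts and sections: among the integer gridlines, it crosses the x-axis at x ∈ {-1, 1}.
Assembling these constraints gives the stated polynomial.

2*x^2 + y^2 + z^2 - 2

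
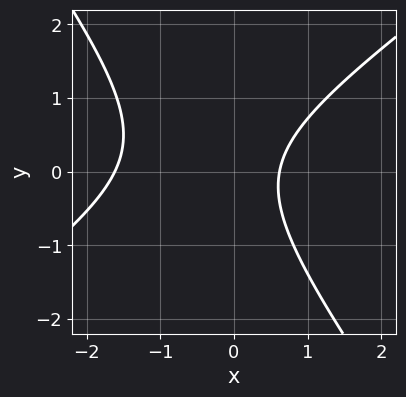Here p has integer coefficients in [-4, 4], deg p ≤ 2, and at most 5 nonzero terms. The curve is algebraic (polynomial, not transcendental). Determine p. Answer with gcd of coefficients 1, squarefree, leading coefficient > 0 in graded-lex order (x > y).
First, the degree is 2 — no degree-1 curve has this shape.
Then, against the integer gridlines: it misses every integer gridline on the y-axis.
Finally, matching integer coefficients to the picture gives p.

3*x^2 - 2*x*y - 3*y^2 + 3*x - 3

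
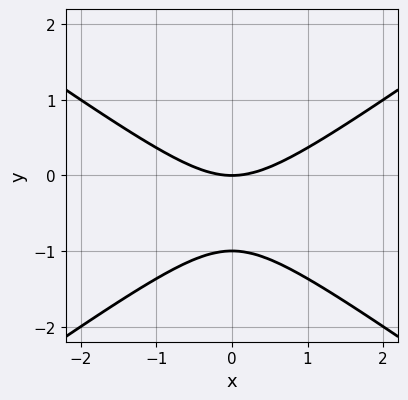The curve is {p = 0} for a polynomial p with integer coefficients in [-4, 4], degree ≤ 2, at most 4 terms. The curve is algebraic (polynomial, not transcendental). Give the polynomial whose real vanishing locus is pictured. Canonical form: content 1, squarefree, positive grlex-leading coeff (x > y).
x^2 - 2*y^2 - 2*y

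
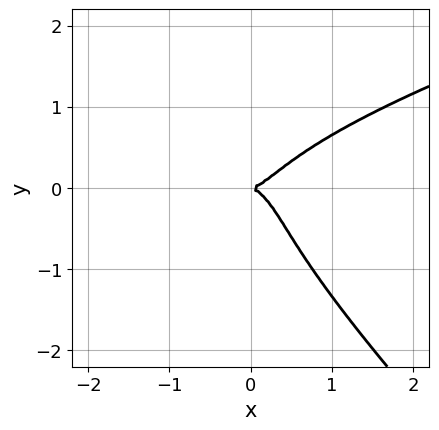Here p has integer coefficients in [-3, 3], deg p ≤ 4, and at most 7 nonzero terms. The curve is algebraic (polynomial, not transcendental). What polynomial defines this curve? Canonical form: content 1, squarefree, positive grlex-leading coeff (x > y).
2*x*y^3 + 2*y^4 - 2*x^3 + x^2*y + y^2

(a) deg p = 4. A generic line meets the curve in up to 4 points.
(b) Against the integer gridlines: it crosses the x-axis at the gridline x = 0; it meets the y-axis at y = 0 (among the integer gridlines).
(c) Assembling these constraints gives the stated polynomial.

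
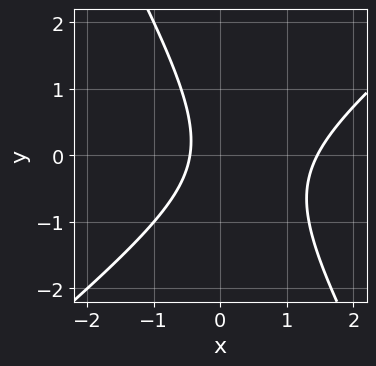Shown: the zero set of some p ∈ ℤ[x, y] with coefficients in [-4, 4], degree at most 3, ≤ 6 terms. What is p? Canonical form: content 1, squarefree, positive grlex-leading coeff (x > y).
3*x^2 - 2*x*y - 2*y^2 - 3*x - 2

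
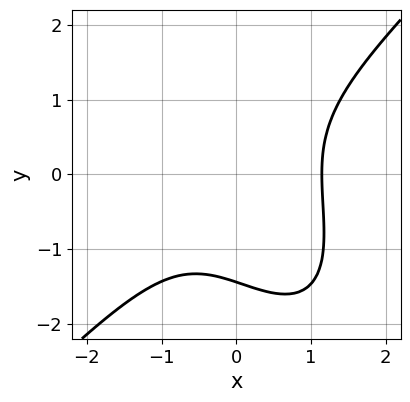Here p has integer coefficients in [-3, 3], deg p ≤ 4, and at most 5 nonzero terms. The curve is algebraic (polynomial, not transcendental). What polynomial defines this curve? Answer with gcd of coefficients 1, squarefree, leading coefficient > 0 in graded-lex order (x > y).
2*x^3 - x*y^2 - y^3 - 3

The degree is 3 — the shape is more complex than any degree-2 curve.
Solving for integer coefficients yields p as stated.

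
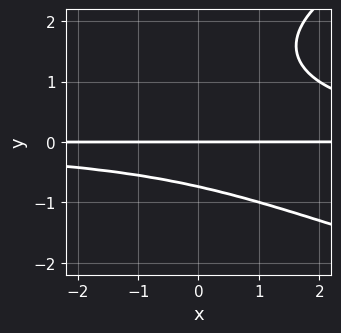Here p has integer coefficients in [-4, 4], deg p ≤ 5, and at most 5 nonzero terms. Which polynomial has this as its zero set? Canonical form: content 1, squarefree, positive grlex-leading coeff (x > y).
y^4 - 2*x*y^2 - 2*y^3 + 2*y^2 + 3*y

1. The degree is 4 — the shape is more complex than any degree-3 curve.
2. Checking where it meets the axes: it crosses the y-axis at the gridline y = 0; every point of the x-axis in the box is on the curve.
3. Fitting integer coefficients to these (and the overall shape) gives p.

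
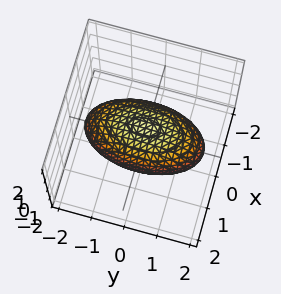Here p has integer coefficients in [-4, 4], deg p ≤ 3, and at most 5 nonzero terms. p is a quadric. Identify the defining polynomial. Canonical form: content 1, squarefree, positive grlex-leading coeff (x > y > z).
Degree: a closed, bounded, convex surface; a quadric, so deg p = 2.
Symmetries: it's symmetric under z → −z, forcing even powers of z; mirror symmetry x ↦ −x ⇒ only even powers of x; the y ↦ −y reflection is a symmetry, so y appears only in even powers.
From the axis intercepts and sections: the z-axis gridline crossings are at z ∈ {-1, 1}; among the integer gridlines, it crosses the x-axis at x ∈ {-1, 1}.
Matching integer coefficients to the picture gives p.

3*x^2 + y^2 + 3*z^2 - 3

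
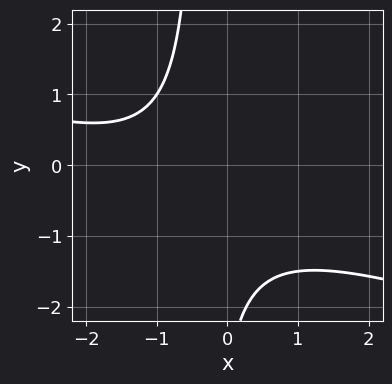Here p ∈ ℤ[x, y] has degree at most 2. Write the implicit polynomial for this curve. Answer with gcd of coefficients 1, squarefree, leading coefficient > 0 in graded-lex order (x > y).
1. The degree is 2 — no degree-1 curve has this shape.
2. Against the integer gridlines: no x-intercept at any integer in the box; the curve avoids every integer y-axis point in the box.
3. Together with the visible shape, these determine p as stated.

x^2 + 3*x*y + 2*x + y + 3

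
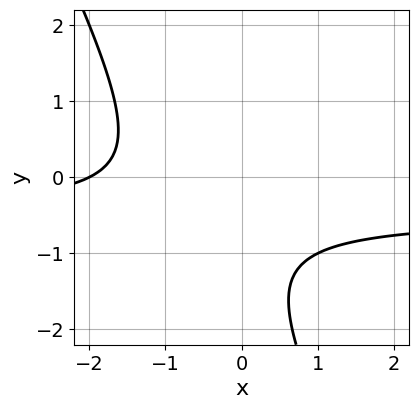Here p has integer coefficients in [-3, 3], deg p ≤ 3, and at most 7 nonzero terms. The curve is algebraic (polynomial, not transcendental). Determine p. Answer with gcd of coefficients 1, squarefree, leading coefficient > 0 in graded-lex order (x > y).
2*x*y + y^2 + x + 2*y + 2

1. The degree is 2 — no degree-1 curve has this shape.
2. Checking where it meets the axes: it crosses the x-axis at the gridline x = -2; no y-intercept at any integer in the box.
3. Fitting integer coefficients to these (and the overall shape) gives p.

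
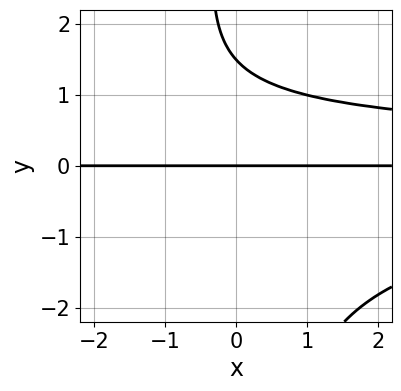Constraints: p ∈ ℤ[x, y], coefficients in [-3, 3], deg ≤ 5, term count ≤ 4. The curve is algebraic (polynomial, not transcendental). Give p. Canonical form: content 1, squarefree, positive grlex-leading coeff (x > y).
1. Degree: the shape is more complex than any degree-3 curve, so deg p = 4.
2. From the visible intercepts: one y-axis crossing is at y = 0; the visible x-axis segment lies entirely on the curve.
3. Assembling these constraints gives the stated polynomial.

x*y^3 + 2*y^2 - 3*y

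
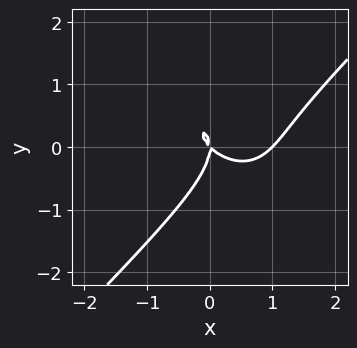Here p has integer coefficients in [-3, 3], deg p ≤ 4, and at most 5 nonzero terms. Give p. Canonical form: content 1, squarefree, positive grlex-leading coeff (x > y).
1. The degree is 3 — no degree-2 curve has this shape.
2. From the visible intercepts: one y-axis crossing is at y = 0; the x-axis gridline crossings are at x ∈ {0, 1}.
3. The integer polynomial consistent with all of this is the stated p.

x^3 - y^3 - x^2 - x*y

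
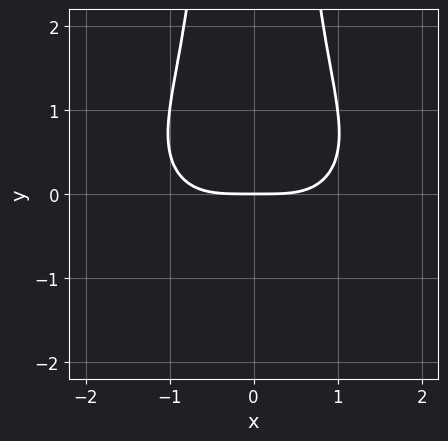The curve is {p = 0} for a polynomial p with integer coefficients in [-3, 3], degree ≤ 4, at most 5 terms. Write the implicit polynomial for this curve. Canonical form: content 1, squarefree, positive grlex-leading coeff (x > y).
x^4 + 2*x^2*y^2 - 3*y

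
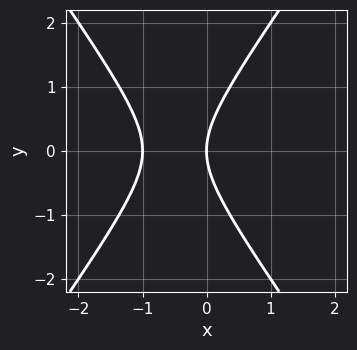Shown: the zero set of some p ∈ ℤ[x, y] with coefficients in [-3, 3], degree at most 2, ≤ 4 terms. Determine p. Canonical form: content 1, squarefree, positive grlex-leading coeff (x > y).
2*x^2 - y^2 + 2*x

(a) The degree is 2 — the shape is more complex than any degree-1 curve.
(b) Symmetries: it's symmetric under y → −y, forcing even powers of y.
(c) Observable constraints: it crosses the y-axis at the gridline y = 0; among the integer gridlines, it crosses the x-axis at x ∈ {-1, 0}.
(d) Fitting integer coefficients to these (and the overall shape) gives p.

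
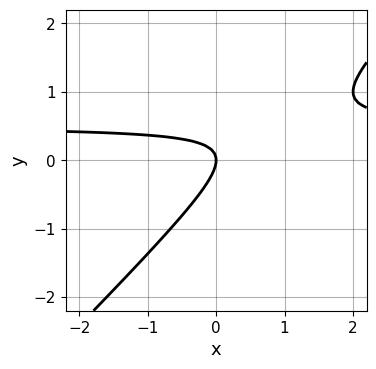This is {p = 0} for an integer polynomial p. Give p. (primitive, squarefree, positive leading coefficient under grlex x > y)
2*x*y - 2*y^2 - x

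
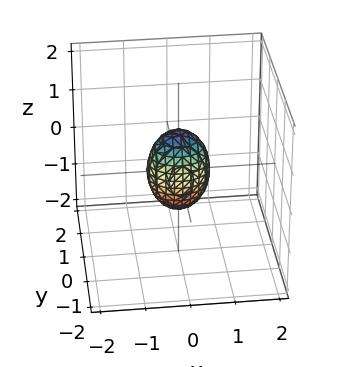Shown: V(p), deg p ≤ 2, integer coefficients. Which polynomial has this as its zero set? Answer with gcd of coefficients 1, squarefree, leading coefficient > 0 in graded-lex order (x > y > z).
2*x^2 + 3*y^2 + z^2 - 1

1. The degree is 2 — a closed, bounded, convex surface; a quadric.
2. Symmetries: it's symmetric under y → −y, forcing even powers of y; the z ↦ −z reflection is a symmetry, so z appears only in even powers; it's symmetric under x → −x, forcing even powers of x.
3. Reading off the gridlines: among the integer gridlines, it crosses the z-axis at z ∈ {-1, 1}.
4. Assembling these constraints gives the stated polynomial.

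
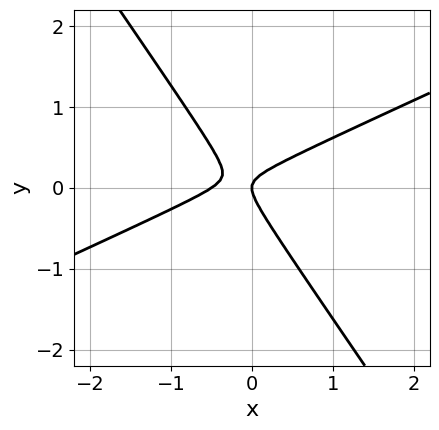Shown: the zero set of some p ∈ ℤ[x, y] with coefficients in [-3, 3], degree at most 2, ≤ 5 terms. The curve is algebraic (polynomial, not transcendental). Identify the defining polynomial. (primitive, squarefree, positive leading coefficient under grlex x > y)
(a) The degree is 2 — the shape is more complex than any degree-1 curve.
(b) Checking where it meets the axes: one x-axis crossing is at x = 0; it crosses the y-axis at the gridline y = 0.
(c) Solving for integer coefficients yields p as stated.

2*x^2 - 3*x*y - 3*y^2 + x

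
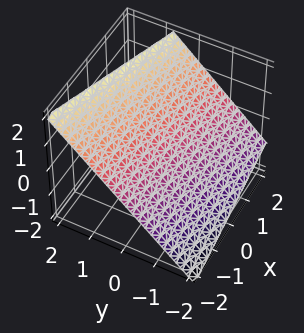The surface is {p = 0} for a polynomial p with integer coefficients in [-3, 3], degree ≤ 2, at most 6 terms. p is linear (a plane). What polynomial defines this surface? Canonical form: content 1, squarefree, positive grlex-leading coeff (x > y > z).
x + 3*y - 3*z + 2

deg p = 1.
Reading off the gridlines: it crosses the x-axis at the gridline x = -2.
These observations pin down the coefficients.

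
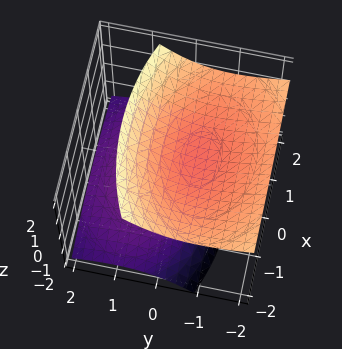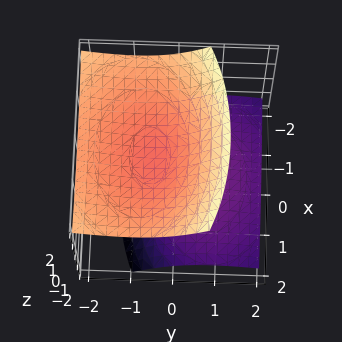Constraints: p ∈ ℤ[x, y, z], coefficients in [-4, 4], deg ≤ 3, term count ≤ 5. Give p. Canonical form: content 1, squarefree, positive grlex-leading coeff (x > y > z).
The picture has 2 separate pieces. Treating them together as one polynomial.
Degree: a generic line meets the surface in up to 2 points, so deg p = 2.
Observable constraints: the surface avoids every integer x-axis point in the box; no y-intercept at any integer in the box.
The integer polynomial consistent with all of this is the stated p.

x^2 + 2*y^2 + 3*y*z - 3*z^2 + 2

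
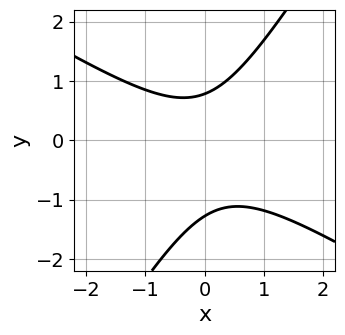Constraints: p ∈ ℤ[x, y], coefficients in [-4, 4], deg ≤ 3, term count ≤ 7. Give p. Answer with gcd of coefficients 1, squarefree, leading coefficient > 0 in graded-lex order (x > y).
Degree: a generic line meets the curve in up to 2 points, so deg p = 2.
Checking where it meets the axes: the curve avoids every integer x-axis point in the box.
Fitting integer coefficients to these (and the overall shape) gives p.

2*x^2 + 2*x*y - 2*y^2 - y + 2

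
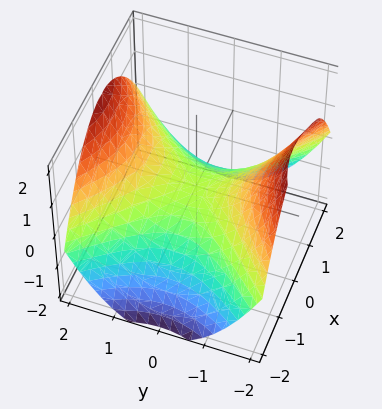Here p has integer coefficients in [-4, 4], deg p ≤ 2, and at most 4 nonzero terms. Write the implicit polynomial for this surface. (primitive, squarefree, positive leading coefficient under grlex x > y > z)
Degree: a hyperbolic paraboloid; a quadric, so deg p = 2.
Symmetries: the x ↦ −x reflection is a symmetry, so x appears only in even powers; the y ↦ −y reflection is a symmetry, so y appears only in even powers.
Checking where it meets the axes: it crosses the z-axis at the gridline z = 0; one y-axis crossing is at y = 0.
Solving for integer coefficients yields p as stated.

x^2 - y^2 + 2*z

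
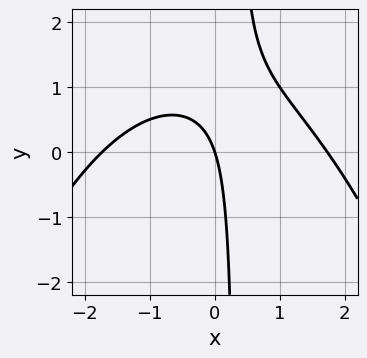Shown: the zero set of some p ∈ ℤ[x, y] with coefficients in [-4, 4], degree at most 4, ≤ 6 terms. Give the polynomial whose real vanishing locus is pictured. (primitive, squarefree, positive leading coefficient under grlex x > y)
x^3 + 3*x*y - 3*x - y

1. deg p = 3. The shape is more complex than any degree-2 curve.
2. From the visible intercepts: one x-axis crossing is at x = 0; it meets the y-axis at y = 0 (among the integer gridlines).
3. The integer polynomial consistent with all of this is the stated p.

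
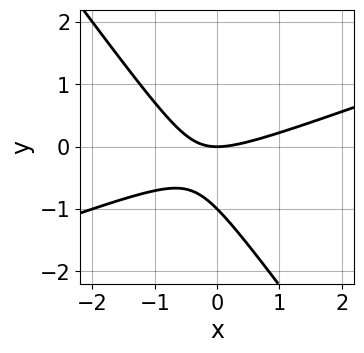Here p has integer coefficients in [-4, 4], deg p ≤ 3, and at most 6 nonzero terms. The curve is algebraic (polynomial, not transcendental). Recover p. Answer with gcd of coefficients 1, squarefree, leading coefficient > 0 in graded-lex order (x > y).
x^2 - 2*x*y - 2*y^2 - 2*y

deg p = 2. The shape is more complex than any degree-1 curve.
From the axis intercepts and sections: one x-axis crossing is at x = 0; the y-axis gridline crossings are at y ∈ {-1, 0}.
Matching integer coefficients to the picture gives p.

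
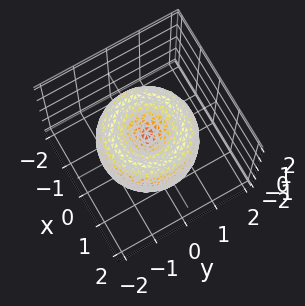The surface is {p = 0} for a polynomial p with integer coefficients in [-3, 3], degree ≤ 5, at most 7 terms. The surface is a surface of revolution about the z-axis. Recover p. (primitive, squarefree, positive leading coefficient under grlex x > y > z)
x^4 + 2*x^2*y^2 + y^4 - 2*x^2 - 2*y^2 + z^2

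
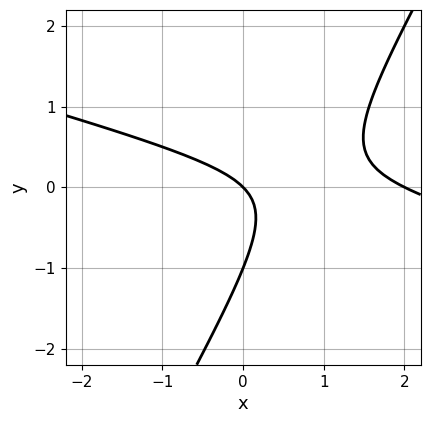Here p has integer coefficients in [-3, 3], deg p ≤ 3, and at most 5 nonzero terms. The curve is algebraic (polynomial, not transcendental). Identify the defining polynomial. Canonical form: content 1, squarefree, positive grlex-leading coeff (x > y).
x^2 + 3*x*y - 2*y^2 - 2*x - 2*y

(a) The degree is 2 — a generic line meets the curve in up to 2 points.
(b) Observable constraints: the x-axis gridline crossings are at x ∈ {0, 2}; among the integer gridlines, it crosses the y-axis at y ∈ {-1, 0}.
(c) Assembling these constraints gives the stated polynomial.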